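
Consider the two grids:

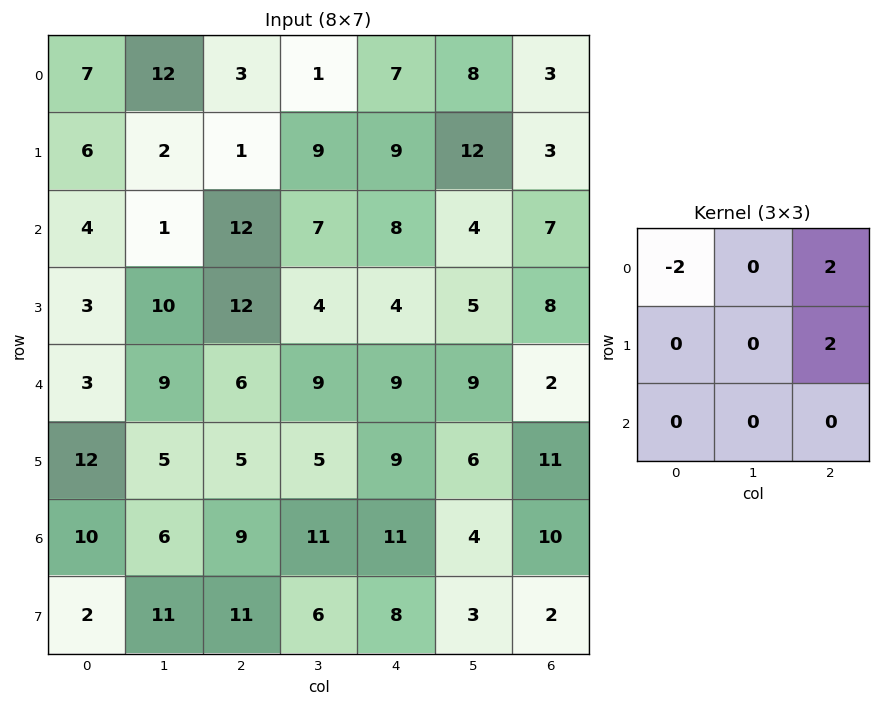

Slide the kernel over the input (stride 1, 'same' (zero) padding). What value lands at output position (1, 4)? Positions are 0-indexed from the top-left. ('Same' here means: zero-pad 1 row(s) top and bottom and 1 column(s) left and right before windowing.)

38

The receptive field on the zero-padded input at this output position is [1 7 8 / 9 9 12 / 7 8 4]. Elementwise product with the kernel and sum: 1·-2 + 8·2 + 12·2.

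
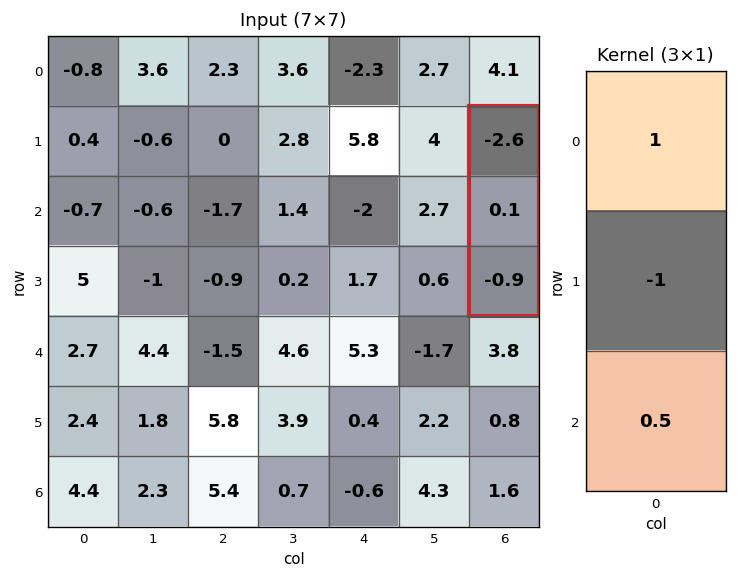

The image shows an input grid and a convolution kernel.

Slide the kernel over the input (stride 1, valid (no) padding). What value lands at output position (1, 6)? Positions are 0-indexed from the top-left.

-3.15

The receptive field on the input at this output position is [-2.6 / 0.1 / -0.9]. Elementwise product with the kernel and sum: -2.6·1 + 0.1·-1 + -0.9·0.5.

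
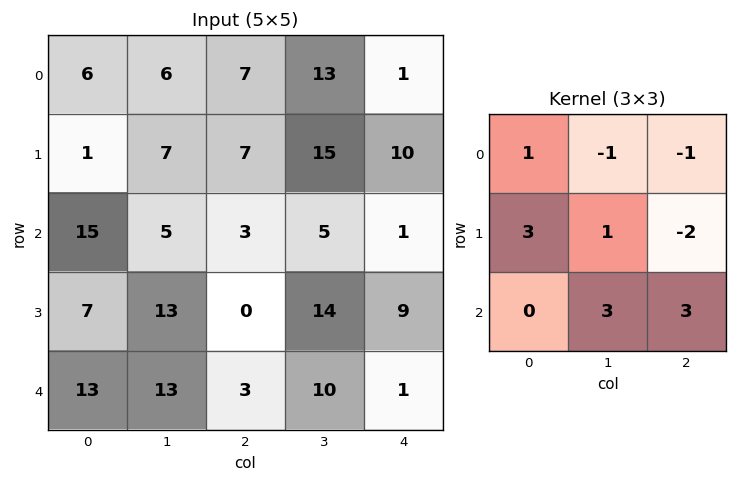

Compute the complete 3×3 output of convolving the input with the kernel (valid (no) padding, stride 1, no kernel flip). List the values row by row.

Output[0,0]: The receptive field on the input at this output position is [6 6 7 / 1 7 7 / 15 5 3]. Elementwise product with the kernel and sum: 6·1 + 6·-1 + 7·-1 + 1·3 + 7·1 + 7·-2 + 5·3 + 3·3.

13 8 27
70 35 63
89 47 26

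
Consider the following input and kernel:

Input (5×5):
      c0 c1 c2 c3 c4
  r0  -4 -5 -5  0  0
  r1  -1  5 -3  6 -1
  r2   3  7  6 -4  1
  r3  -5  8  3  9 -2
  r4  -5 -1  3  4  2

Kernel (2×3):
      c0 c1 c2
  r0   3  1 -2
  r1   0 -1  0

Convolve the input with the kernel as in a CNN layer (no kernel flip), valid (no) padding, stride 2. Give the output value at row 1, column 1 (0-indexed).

3

The receptive field on the input at this output position is [6 -4 1 / 3 9 -2]. Elementwise product with the kernel and sum: 6·3 + -4·1 + 1·-2 + 9·-1.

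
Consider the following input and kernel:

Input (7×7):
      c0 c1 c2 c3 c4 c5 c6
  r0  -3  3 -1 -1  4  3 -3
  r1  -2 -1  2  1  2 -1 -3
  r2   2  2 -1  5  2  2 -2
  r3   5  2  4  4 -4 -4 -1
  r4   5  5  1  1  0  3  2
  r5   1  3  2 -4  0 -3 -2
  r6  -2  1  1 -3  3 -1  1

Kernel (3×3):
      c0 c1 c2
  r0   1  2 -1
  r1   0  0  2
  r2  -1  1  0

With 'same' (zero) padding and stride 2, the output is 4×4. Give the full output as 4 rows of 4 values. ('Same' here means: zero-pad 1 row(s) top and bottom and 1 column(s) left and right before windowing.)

4 1 7 -2
6 14 2 -4
19 7 10 -5
1 5 -3 -7

Output[0,0]: The receptive field on the zero-padded input at this output position is [0 0 0 / 0 -3 3 / 0 -2 -1]. Elementwise product with the kernel and sum: 0·1 + 0·2 + 0·-1 + 3·2 + 0·-1 + -2·1.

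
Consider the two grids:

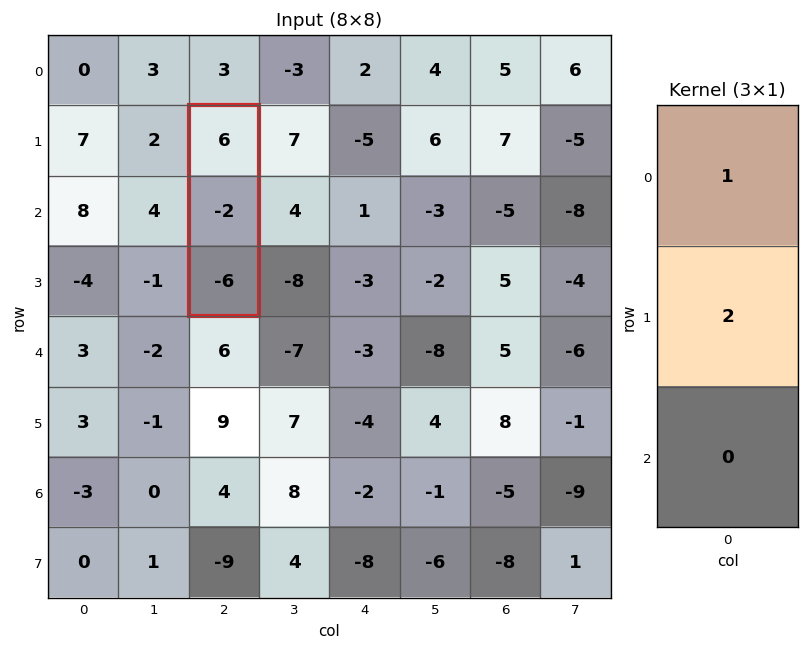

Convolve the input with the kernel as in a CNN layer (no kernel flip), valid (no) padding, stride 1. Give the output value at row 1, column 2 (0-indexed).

2

The receptive field on the input at this output position is [6 / -2 / -6]. Elementwise product with the kernel and sum: 6·1 + -2·2.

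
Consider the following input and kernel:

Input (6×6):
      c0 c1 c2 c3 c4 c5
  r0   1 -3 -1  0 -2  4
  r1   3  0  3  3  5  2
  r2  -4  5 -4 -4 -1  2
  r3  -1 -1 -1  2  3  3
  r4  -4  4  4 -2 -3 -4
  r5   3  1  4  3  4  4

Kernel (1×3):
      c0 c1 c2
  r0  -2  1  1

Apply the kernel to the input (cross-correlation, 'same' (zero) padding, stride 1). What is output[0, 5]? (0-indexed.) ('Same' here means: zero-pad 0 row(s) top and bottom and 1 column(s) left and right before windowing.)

The receptive field on the zero-padded input at this output position is [-2 4 0]. Elementwise product with the kernel and sum: -2·-2 + 4·1 + 0·1.

8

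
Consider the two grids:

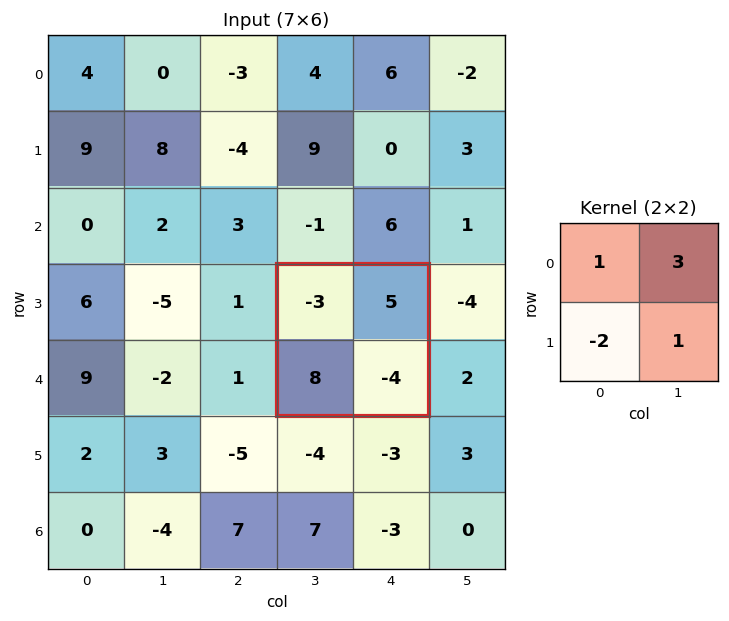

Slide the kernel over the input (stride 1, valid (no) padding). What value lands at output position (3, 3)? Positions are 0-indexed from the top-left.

-8

The receptive field on the input at this output position is [-3 5 / 8 -4]. Elementwise product with the kernel and sum: -3·1 + 5·3 + 8·-2 + -4·1.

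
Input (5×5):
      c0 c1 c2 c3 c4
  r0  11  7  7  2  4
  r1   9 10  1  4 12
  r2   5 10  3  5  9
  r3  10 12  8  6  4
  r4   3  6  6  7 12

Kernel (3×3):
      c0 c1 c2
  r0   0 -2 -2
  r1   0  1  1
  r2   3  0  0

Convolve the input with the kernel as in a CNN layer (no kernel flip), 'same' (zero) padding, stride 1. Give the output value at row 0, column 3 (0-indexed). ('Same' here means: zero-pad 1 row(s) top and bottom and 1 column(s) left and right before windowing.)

The receptive field on the zero-padded input at this output position is [0 0 0 / 7 2 4 / 1 4 12]. Elementwise product with the kernel and sum: 0·-2 + 0·-2 + 2·1 + 4·1 + 1·3.

9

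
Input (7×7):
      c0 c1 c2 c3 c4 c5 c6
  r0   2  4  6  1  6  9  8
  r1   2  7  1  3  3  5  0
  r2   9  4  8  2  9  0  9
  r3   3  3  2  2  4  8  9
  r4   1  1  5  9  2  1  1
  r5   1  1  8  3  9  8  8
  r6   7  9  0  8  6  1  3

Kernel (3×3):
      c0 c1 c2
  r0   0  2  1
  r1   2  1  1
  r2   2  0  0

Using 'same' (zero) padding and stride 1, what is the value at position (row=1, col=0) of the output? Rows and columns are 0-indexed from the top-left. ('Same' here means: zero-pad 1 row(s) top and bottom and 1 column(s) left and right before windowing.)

The receptive field on the zero-padded input at this output position is [0 2 4 / 0 2 7 / 0 9 4]. Elementwise product with the kernel and sum: 2·2 + 4·1 + 0·2 + 2·1 + 7·1 + 0·2.

17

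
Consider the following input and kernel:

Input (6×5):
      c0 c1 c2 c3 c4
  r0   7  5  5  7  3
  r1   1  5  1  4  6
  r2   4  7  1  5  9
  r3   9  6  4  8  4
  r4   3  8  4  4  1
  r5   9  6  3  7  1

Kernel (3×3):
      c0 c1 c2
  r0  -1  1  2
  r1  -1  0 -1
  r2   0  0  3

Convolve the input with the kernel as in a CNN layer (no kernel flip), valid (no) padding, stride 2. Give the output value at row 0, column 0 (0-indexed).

9

The receptive field on the input at this output position is [7 5 5 / 1 5 1 / 4 7 1]. Elementwise product with the kernel and sum: 7·-1 + 5·1 + 5·2 + 1·-1 + 1·-1 + 1·3.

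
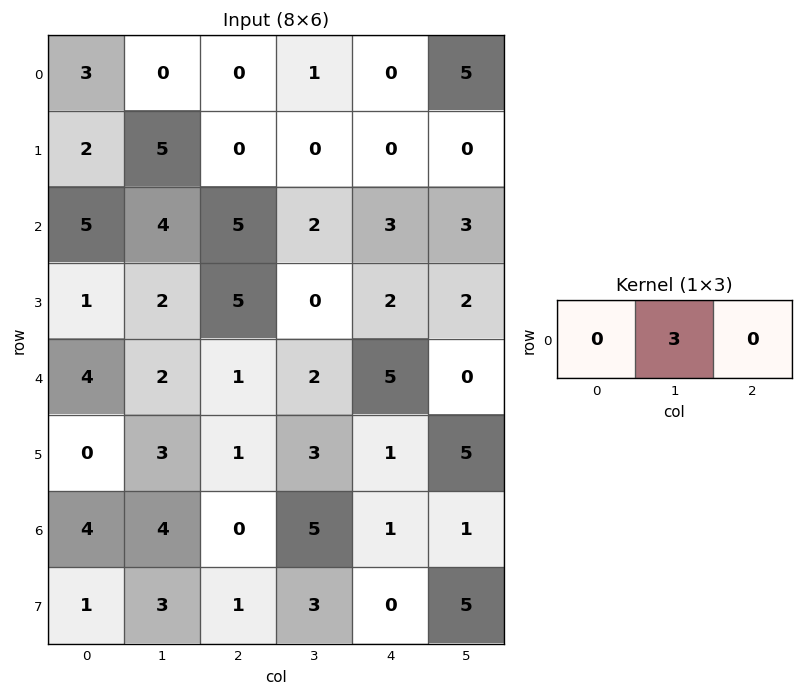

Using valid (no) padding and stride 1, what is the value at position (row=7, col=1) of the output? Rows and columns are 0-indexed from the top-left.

3

The receptive field on the input at this output position is [3 1 3]. Elementwise product with the kernel and sum: 1·3.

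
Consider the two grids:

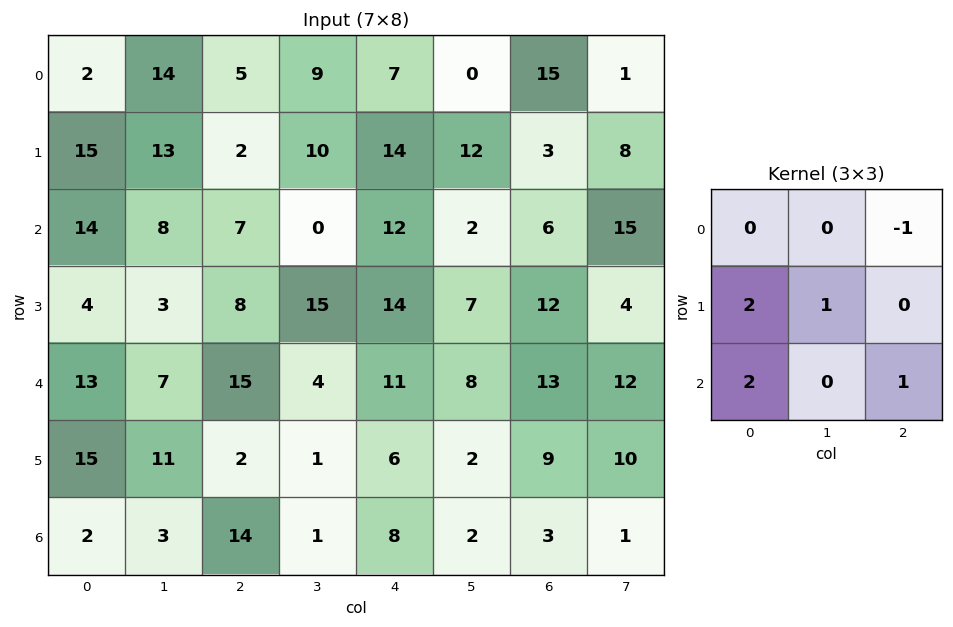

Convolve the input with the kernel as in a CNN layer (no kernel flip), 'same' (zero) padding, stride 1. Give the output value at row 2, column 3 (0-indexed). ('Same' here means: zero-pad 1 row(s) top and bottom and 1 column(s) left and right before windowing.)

The receptive field on the zero-padded input at this output position is [2 10 14 / 7 0 12 / 8 15 14]. Elementwise product with the kernel and sum: 14·-1 + 7·2 + 0·1 + 8·2 + 14·1.

30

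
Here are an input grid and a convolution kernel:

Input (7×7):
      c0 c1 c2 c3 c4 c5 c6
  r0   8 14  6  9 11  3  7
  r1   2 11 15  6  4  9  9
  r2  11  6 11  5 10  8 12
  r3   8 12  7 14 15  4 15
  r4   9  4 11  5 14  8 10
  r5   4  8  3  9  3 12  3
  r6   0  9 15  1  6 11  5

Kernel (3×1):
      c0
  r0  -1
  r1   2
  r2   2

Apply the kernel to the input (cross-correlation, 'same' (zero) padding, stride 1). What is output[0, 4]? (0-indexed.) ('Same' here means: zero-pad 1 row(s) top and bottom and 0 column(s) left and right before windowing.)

The receptive field on the zero-padded input at this output position is [0 / 11 / 4]. Elementwise product with the kernel and sum: 0·-1 + 11·2 + 4·2.

30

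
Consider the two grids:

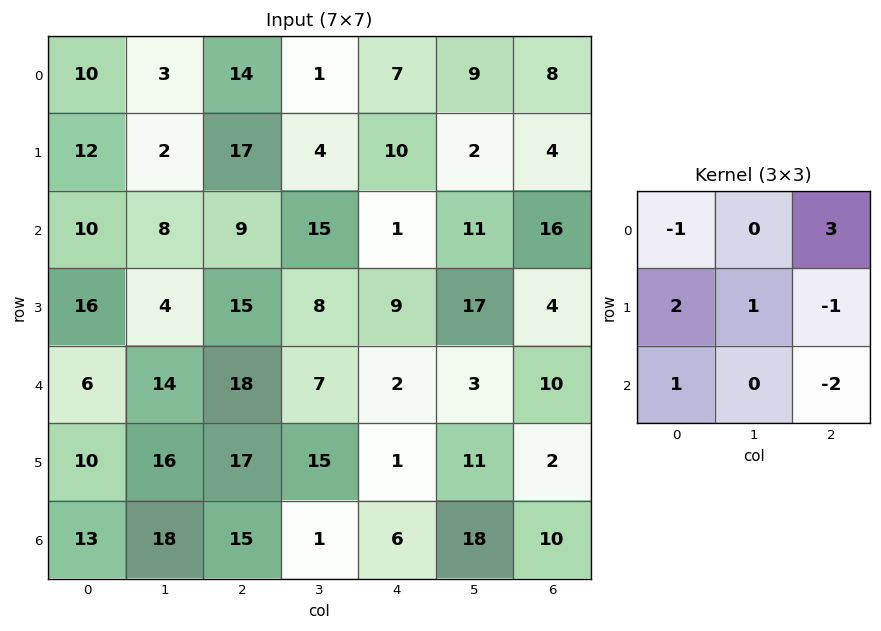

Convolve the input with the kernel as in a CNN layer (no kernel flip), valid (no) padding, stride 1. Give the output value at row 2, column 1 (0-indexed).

The receptive field on the input at this output position is [8 9 15 / 4 15 8 / 14 18 7]. Elementwise product with the kernel and sum: 8·-1 + 15·3 + 4·2 + 15·1 + 8·-1 + 14·1 + 7·-2.

52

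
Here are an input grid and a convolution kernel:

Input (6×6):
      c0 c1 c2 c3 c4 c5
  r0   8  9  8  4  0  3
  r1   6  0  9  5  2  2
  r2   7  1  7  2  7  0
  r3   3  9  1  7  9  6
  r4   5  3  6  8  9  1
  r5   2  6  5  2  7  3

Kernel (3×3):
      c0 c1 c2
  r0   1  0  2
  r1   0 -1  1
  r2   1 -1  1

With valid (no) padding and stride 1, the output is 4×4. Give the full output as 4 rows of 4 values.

Output[0,0]: The receptive field on the input at this output position is [8 9 8 / 6 0 9 / 7 1 7]. Elementwise product with the kernel and sum: 8·1 + 8·2 + 0·-1 + 9·1 + 7·1 + 1·-1 + 7·1.
Output[0,1]: The receptive field on the input at this output position is [9 8 4 / 0 9 5 / 1 7 2]. Elementwise product with the kernel and sum: 9·1 + 4·2 + 9·-1 + 5·1 + 1·1 + 7·-1 + 2·1.

46 9 17 5
25 20 21 6
21 16 30 -1
9 28 30 9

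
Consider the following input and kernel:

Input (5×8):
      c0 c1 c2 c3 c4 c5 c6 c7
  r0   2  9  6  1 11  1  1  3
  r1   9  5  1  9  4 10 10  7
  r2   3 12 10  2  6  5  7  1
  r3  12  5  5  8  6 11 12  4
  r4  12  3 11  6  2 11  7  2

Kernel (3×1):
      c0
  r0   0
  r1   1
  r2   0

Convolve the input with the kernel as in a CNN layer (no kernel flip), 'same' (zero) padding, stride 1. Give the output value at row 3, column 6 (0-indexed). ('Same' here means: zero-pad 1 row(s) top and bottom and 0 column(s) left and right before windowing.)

The receptive field on the zero-padded input at this output position is [7 / 12 / 7]. Elementwise product with the kernel and sum: 12·1.

12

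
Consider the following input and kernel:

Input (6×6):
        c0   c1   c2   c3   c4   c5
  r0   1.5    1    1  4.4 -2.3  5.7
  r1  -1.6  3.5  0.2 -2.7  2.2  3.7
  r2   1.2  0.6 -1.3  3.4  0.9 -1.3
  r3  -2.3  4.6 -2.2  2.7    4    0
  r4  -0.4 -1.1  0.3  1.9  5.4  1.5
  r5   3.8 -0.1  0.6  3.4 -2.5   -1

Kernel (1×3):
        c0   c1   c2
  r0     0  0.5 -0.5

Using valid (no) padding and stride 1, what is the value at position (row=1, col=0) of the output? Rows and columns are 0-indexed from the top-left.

The receptive field on the input at this output position is [-1.6 3.5 0.2]. Elementwise product with the kernel and sum: 3.5·0.5 + 0.2·-0.5.

1.65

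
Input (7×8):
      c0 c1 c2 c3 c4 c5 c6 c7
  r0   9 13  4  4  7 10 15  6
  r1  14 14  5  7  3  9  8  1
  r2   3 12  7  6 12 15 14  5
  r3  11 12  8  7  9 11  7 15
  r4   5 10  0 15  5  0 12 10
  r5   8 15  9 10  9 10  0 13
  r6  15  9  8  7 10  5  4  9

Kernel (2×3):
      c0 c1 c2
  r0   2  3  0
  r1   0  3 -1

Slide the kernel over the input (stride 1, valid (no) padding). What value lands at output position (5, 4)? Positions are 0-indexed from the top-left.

The receptive field on the input at this output position is [9 10 0 / 10 5 4]. Elementwise product with the kernel and sum: 9·2 + 10·3 + 5·3 + 4·-1.

59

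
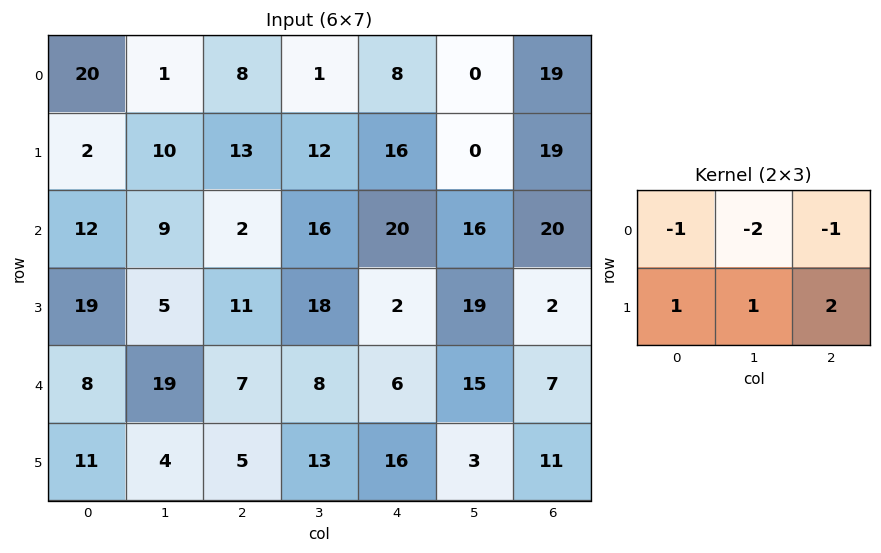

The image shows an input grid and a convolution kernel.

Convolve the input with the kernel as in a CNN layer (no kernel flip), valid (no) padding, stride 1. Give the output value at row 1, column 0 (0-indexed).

-10

The receptive field on the input at this output position is [2 10 13 / 12 9 2]. Elementwise product with the kernel and sum: 2·-1 + 10·-2 + 13·-1 + 12·1 + 9·1 + 2·2.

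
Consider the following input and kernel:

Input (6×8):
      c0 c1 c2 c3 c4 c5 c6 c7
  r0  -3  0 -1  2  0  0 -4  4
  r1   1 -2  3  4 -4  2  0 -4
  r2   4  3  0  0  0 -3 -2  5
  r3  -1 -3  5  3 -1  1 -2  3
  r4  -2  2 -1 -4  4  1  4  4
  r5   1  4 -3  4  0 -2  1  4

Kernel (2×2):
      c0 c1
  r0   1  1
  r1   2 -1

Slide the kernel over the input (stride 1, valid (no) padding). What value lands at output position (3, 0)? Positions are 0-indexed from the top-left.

The receptive field on the input at this output position is [-1 -3 / -2 2]. Elementwise product with the kernel and sum: -1·1 + -3·1 + -2·2 + 2·-1.

-10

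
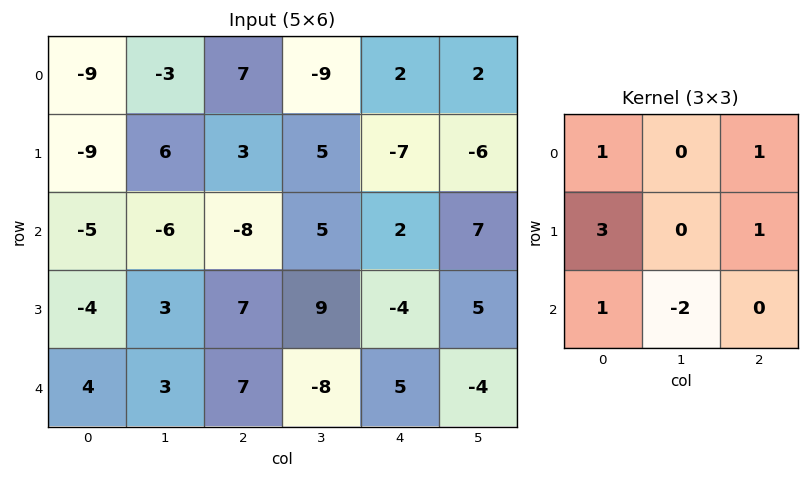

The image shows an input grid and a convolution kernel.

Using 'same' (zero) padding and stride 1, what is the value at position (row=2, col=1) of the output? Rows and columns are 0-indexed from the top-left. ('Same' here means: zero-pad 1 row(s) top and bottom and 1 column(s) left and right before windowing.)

-39

The receptive field on the zero-padded input at this output position is [-9 6 3 / -5 -6 -8 / -4 3 7]. Elementwise product with the kernel and sum: -9·1 + 3·1 + -5·3 + -8·1 + -4·1 + 3·-2.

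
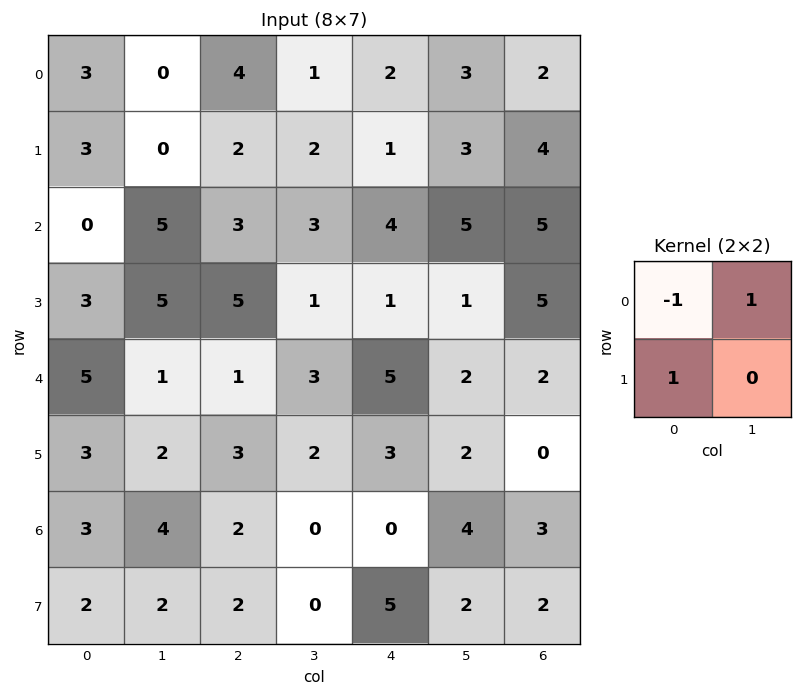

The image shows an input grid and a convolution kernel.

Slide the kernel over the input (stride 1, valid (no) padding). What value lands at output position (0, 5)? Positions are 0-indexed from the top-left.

2

The receptive field on the input at this output position is [3 2 / 3 4]. Elementwise product with the kernel and sum: 3·-1 + 2·1 + 3·1.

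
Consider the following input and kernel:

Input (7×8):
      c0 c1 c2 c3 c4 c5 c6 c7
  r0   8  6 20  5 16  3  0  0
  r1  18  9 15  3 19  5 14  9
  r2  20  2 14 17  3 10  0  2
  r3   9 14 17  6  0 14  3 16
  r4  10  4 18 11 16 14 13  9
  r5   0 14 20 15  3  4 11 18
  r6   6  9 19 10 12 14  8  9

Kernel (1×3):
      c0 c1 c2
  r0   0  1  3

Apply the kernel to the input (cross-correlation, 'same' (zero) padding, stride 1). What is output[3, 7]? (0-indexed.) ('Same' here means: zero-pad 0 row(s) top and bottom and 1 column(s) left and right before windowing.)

16

The receptive field on the zero-padded input at this output position is [3 16 0]. Elementwise product with the kernel and sum: 16·1 + 0·3.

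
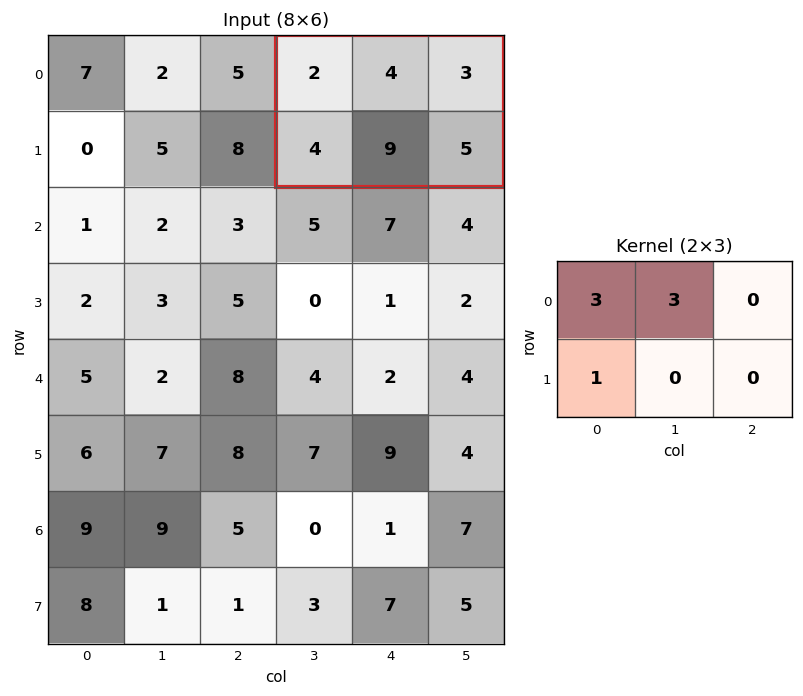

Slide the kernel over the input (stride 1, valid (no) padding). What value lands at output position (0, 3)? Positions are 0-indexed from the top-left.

22

The receptive field on the input at this output position is [2 4 3 / 4 9 5]. Elementwise product with the kernel and sum: 2·3 + 4·3 + 4·1.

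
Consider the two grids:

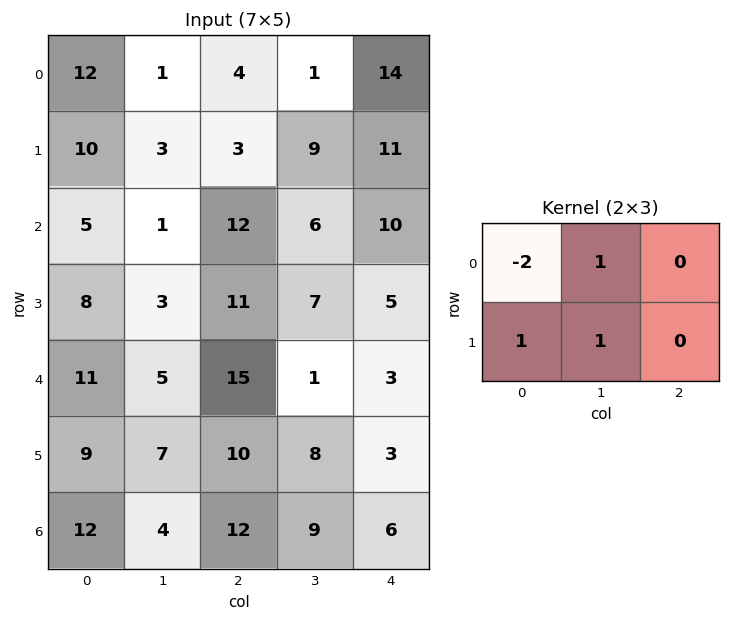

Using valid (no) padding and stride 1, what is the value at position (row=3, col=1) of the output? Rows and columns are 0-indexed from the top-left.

The receptive field on the input at this output position is [3 11 7 / 5 15 1]. Elementwise product with the kernel and sum: 3·-2 + 11·1 + 5·1 + 15·1.

25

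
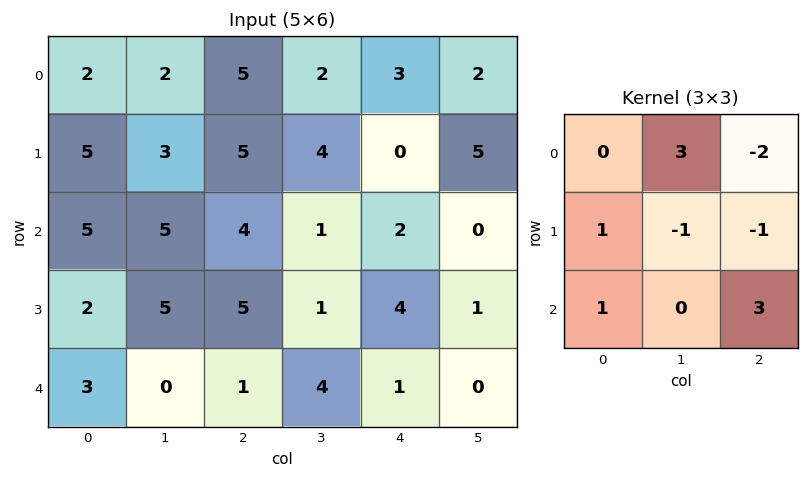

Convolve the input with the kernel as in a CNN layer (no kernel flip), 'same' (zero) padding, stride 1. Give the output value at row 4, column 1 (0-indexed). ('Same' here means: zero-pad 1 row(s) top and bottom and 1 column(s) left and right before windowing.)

The receptive field on the zero-padded input at this output position is [2 5 5 / 3 0 1 / 0 0 0]. Elementwise product with the kernel and sum: 5·3 + 5·-2 + 3·1 + 0·-1 + 1·-1 + 0·1 + 0·3.

7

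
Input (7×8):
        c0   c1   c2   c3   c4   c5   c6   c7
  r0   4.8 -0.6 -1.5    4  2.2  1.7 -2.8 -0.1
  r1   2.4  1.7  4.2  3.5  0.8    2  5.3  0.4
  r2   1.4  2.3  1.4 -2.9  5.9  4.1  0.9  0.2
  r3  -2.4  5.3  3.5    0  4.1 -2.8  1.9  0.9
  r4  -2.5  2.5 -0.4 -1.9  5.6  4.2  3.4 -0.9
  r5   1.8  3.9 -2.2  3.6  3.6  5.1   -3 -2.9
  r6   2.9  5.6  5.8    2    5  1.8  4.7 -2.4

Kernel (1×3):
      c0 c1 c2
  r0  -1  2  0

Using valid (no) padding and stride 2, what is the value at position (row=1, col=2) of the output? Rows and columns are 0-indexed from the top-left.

The receptive field on the input at this output position is [5.9 4.1 0.9]. Elementwise product with the kernel and sum: 5.9·-1 + 4.1·2.

2.3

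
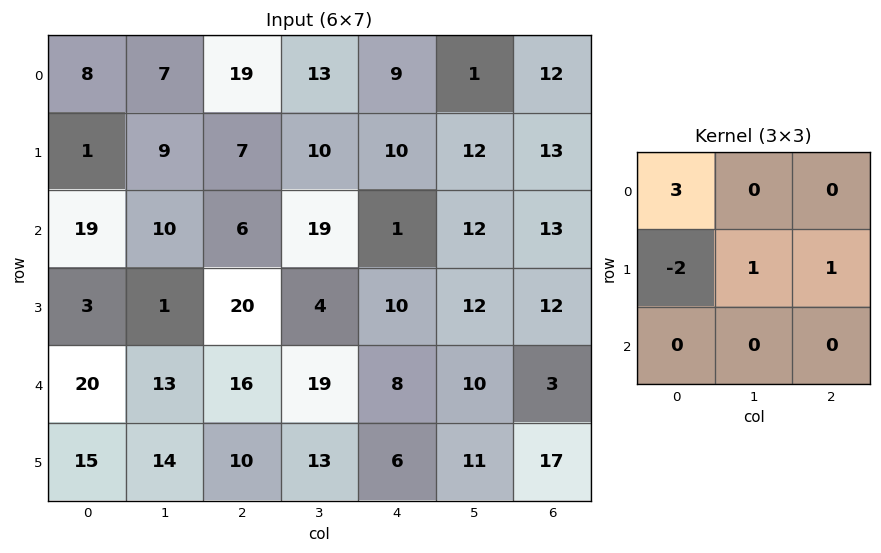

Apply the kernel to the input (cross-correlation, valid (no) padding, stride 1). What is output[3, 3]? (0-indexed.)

The receptive field on the input at this output position is [4 10 12 / 19 8 10 / 13 6 11]. Elementwise product with the kernel and sum: 4·3 + 19·-2 + 8·1 + 10·1.

-8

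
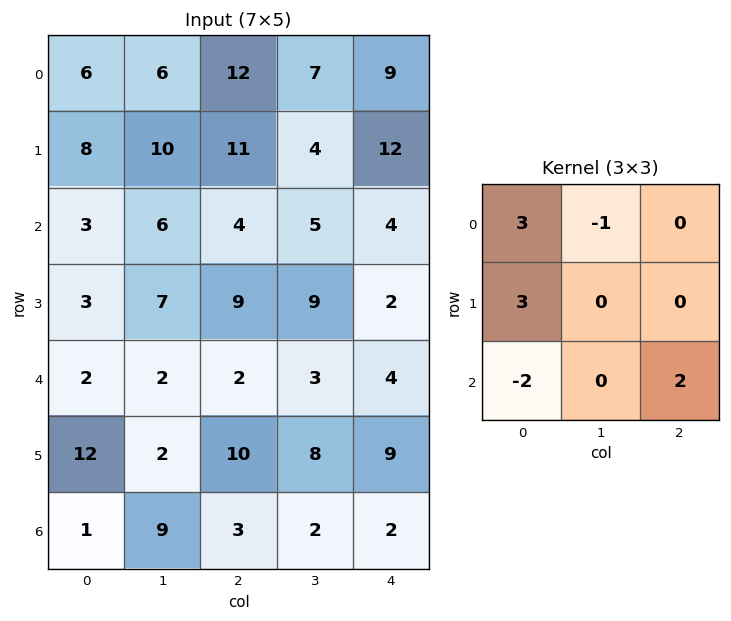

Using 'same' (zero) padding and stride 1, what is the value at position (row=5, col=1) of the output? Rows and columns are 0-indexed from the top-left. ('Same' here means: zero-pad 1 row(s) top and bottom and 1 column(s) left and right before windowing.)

44

The receptive field on the zero-padded input at this output position is [2 2 2 / 12 2 10 / 1 9 3]. Elementwise product with the kernel and sum: 2·3 + 2·-1 + 12·3 + 1·-2 + 3·2.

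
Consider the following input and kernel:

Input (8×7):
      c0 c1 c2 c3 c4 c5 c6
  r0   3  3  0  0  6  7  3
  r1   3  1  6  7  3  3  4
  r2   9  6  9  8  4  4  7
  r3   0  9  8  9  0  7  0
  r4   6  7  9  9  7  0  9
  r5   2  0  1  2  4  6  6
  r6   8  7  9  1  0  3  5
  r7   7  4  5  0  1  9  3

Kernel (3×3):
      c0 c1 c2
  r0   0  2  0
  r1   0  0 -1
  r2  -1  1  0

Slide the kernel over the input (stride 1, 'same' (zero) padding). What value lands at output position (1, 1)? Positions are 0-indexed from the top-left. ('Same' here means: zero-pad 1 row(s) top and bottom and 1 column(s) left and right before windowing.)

-3

The receptive field on the zero-padded input at this output position is [3 3 0 / 3 1 6 / 9 6 9]. Elementwise product with the kernel and sum: 3·2 + 6·-1 + 9·-1 + 6·1.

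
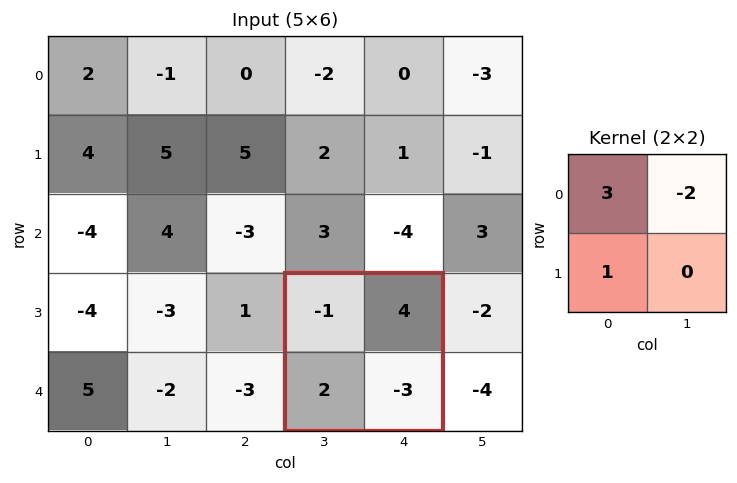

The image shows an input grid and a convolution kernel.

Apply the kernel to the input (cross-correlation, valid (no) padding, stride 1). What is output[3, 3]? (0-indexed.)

The receptive field on the input at this output position is [-1 4 / 2 -3]. Elementwise product with the kernel and sum: -1·3 + 4·-2 + 2·1.

-9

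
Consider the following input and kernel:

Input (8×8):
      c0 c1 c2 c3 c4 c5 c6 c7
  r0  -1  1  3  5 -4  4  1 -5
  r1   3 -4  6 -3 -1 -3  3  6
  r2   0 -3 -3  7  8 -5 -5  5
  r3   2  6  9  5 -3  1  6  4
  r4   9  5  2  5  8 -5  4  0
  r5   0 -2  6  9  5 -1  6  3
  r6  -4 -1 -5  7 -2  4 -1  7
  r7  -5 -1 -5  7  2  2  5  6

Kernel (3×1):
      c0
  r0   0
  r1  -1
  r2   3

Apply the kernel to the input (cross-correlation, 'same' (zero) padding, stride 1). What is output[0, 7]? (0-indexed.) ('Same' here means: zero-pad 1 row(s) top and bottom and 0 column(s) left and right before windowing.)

The receptive field on the zero-padded input at this output position is [0 / -5 / 6]. Elementwise product with the kernel and sum: -5·-1 + 6·3.

23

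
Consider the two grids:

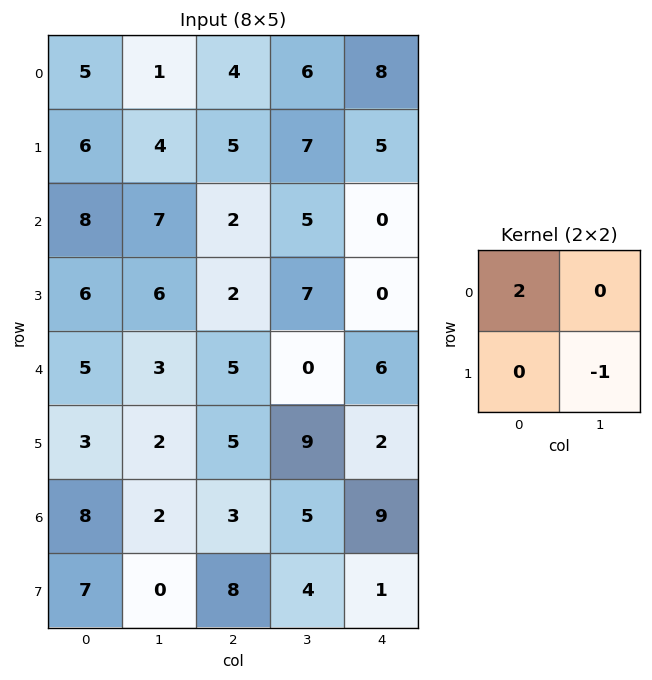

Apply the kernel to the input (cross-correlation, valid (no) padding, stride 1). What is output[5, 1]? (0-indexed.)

1

The receptive field on the input at this output position is [2 5 / 2 3]. Elementwise product with the kernel and sum: 2·2 + 3·-1.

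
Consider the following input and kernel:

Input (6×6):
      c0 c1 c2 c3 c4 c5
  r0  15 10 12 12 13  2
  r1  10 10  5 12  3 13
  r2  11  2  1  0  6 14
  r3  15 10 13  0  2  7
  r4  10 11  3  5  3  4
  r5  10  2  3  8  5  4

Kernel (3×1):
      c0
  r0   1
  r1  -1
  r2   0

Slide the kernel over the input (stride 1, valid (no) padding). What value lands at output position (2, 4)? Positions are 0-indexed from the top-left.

4

The receptive field on the input at this output position is [6 / 2 / 3]. Elementwise product with the kernel and sum: 6·1 + 2·-1.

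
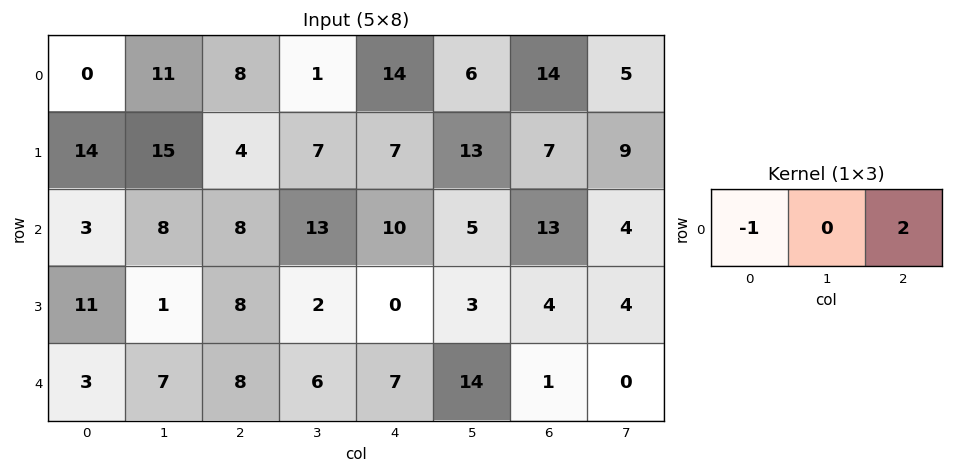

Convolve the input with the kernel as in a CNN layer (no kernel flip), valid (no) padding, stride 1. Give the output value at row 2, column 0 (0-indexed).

13

The receptive field on the input at this output position is [3 8 8]. Elementwise product with the kernel and sum: 3·-1 + 8·2.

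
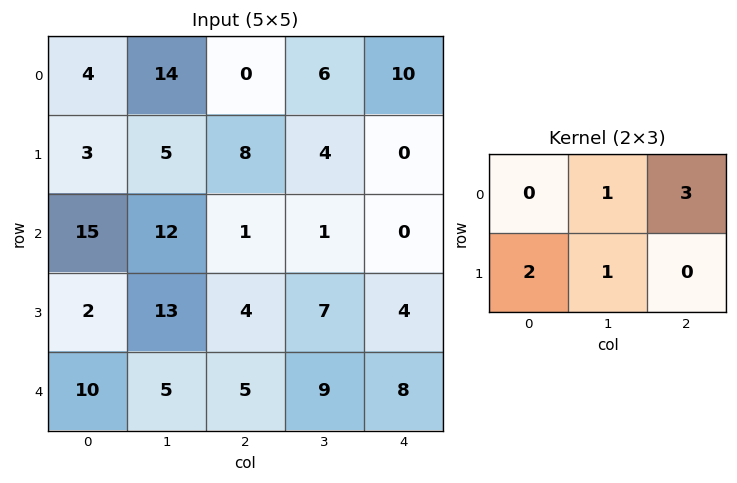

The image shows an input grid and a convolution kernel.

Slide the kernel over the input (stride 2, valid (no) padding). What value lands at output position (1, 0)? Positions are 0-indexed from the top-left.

32

The receptive field on the input at this output position is [15 12 1 / 2 13 4]. Elementwise product with the kernel and sum: 12·1 + 1·3 + 2·2 + 13·1.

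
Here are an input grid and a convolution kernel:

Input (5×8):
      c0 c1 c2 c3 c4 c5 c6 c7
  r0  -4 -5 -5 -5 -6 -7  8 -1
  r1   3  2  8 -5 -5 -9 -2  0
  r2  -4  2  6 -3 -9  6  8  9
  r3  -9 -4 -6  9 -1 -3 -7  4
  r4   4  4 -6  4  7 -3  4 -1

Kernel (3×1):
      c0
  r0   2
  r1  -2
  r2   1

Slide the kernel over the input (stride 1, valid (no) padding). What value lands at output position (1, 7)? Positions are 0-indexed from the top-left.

The receptive field on the input at this output position is [0 / 9 / 4]. Elementwise product with the kernel and sum: 0·2 + 9·-2 + 4·1.

-14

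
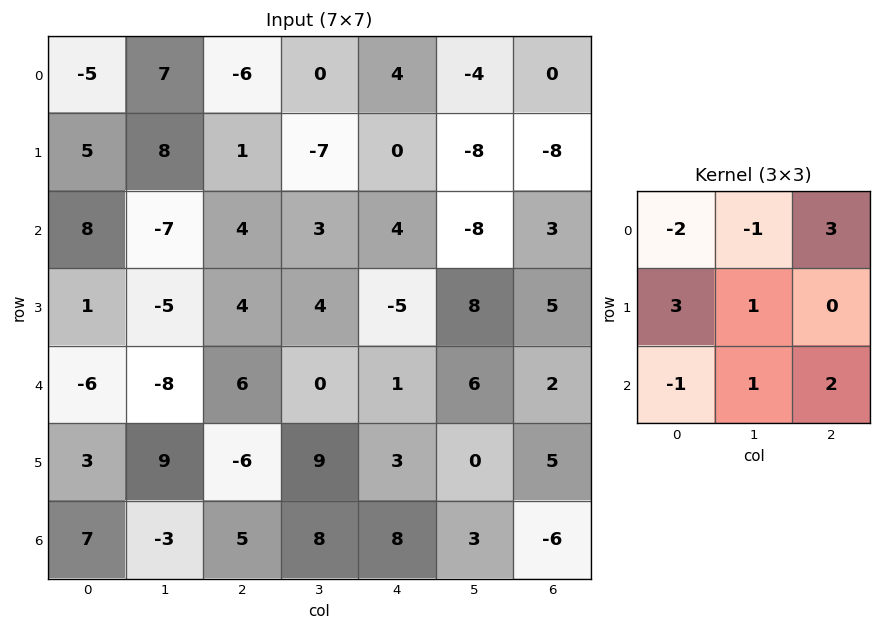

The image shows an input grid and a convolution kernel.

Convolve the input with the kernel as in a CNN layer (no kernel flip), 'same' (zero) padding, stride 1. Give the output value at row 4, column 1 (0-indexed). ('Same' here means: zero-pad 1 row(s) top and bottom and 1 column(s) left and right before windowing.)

-17

The receptive field on the zero-padded input at this output position is [1 -5 4 / -6 -8 6 / 3 9 -6]. Elementwise product with the kernel and sum: 1·-2 + -5·-1 + 4·3 + -6·3 + -8·1 + 3·-1 + 9·1 + -6·2.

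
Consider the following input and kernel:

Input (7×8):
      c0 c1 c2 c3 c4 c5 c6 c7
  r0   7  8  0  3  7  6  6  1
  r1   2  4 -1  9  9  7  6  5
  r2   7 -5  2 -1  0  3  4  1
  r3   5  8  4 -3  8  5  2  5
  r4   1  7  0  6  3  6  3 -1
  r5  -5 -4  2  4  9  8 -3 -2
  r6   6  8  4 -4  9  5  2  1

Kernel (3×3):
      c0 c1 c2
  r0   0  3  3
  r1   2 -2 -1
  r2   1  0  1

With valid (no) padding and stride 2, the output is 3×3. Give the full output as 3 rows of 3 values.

Output[0,0]: The receptive field on the input at this output position is [7 8 0 / 2 4 -1 / 7 -5 2]. Elementwise product with the kernel and sum: 8·3 + 0·3 + 2·2 + 4·-2 + -1·-1 + 7·1 + 2·1.
Output[0,1]: The receptive field on the input at this output position is [0 3 7 / -1 9 9 / 2 -1 0]. Elementwise product with the kernel and sum: 3·3 + 7·3 + -1·2 + 9·-2 + 9·-1 + 2·1 + 0·1.

30 3 38
-18 6 31
27 27 43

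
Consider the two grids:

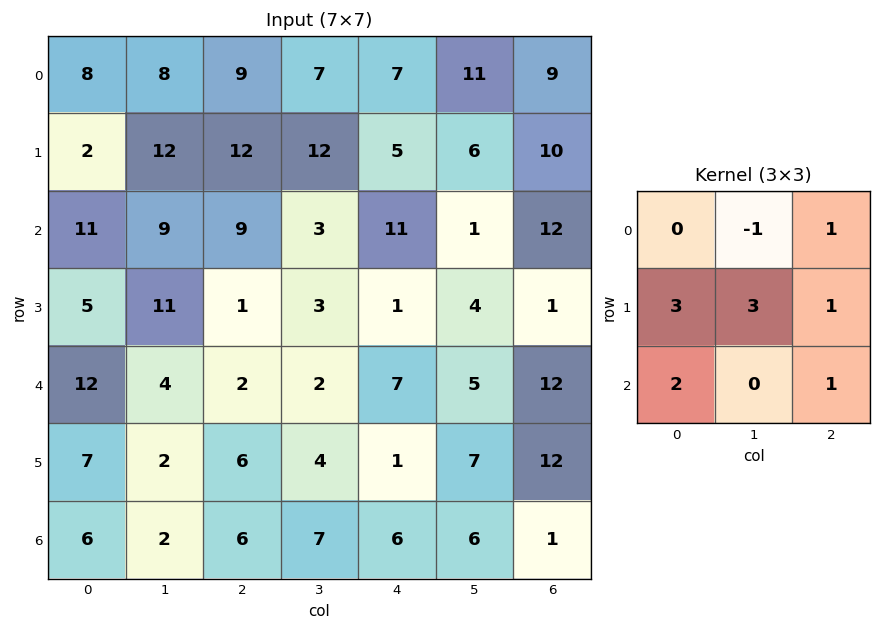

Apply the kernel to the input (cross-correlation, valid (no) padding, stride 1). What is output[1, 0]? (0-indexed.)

80

The receptive field on the input at this output position is [2 12 12 / 11 9 9 / 5 11 1]. Elementwise product with the kernel and sum: 12·-1 + 12·1 + 11·3 + 9·3 + 9·1 + 5·2 + 1·1.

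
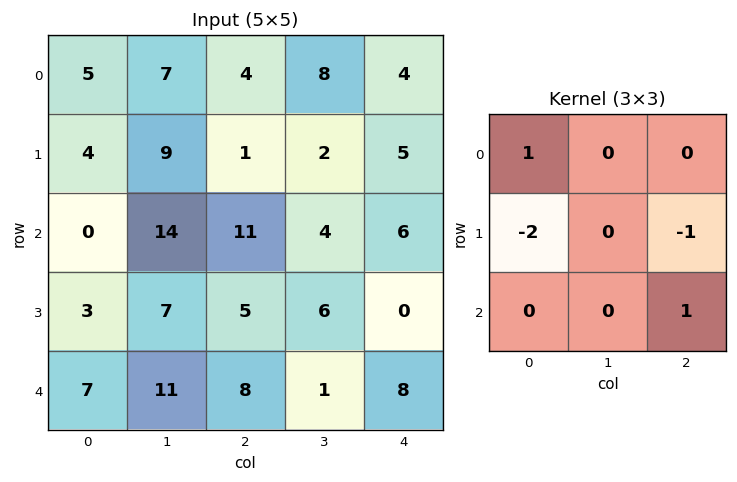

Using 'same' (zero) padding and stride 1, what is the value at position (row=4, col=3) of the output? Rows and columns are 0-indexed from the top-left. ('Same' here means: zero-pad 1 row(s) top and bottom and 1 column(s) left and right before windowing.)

The receptive field on the zero-padded input at this output position is [5 6 0 / 8 1 8 / 0 0 0]. Elementwise product with the kernel and sum: 5·1 + 8·-2 + 8·-1 + 0·1.

-19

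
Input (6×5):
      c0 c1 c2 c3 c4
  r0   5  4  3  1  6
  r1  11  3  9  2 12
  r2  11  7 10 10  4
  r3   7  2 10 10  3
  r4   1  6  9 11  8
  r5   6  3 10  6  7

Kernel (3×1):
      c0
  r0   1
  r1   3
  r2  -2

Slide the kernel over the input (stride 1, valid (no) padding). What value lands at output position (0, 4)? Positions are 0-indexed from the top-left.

34

The receptive field on the input at this output position is [6 / 12 / 4]. Elementwise product with the kernel and sum: 6·1 + 12·3 + 4·-2.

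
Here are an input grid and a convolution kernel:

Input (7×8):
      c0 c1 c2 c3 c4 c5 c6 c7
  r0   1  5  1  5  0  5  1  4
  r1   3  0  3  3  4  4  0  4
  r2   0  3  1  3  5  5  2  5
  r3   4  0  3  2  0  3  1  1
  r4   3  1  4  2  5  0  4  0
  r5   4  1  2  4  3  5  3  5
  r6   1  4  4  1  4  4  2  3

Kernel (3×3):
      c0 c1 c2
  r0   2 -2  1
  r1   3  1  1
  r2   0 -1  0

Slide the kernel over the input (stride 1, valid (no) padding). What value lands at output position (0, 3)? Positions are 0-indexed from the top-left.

27

The receptive field on the input at this output position is [5 0 5 / 3 4 4 / 3 5 5]. Elementwise product with the kernel and sum: 5·2 + 0·-2 + 5·1 + 3·3 + 4·1 + 4·1 + 5·-1.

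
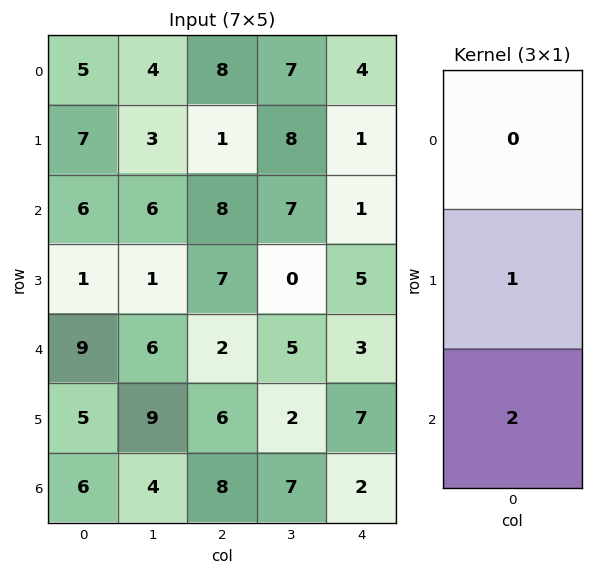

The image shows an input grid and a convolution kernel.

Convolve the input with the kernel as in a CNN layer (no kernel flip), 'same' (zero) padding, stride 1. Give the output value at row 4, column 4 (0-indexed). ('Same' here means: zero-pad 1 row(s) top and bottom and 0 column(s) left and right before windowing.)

17

The receptive field on the zero-padded input at this output position is [5 / 3 / 7]. Elementwise product with the kernel and sum: 3·1 + 7·2.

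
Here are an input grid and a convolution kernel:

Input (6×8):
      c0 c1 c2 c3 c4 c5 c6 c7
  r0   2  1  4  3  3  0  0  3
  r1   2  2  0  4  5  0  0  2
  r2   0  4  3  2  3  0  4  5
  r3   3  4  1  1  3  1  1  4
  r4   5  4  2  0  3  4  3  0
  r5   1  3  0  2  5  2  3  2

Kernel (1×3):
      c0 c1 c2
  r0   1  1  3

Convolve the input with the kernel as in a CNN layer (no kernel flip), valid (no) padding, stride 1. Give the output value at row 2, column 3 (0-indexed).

The receptive field on the input at this output position is [2 3 0]. Elementwise product with the kernel and sum: 2·1 + 3·1 + 0·3.

5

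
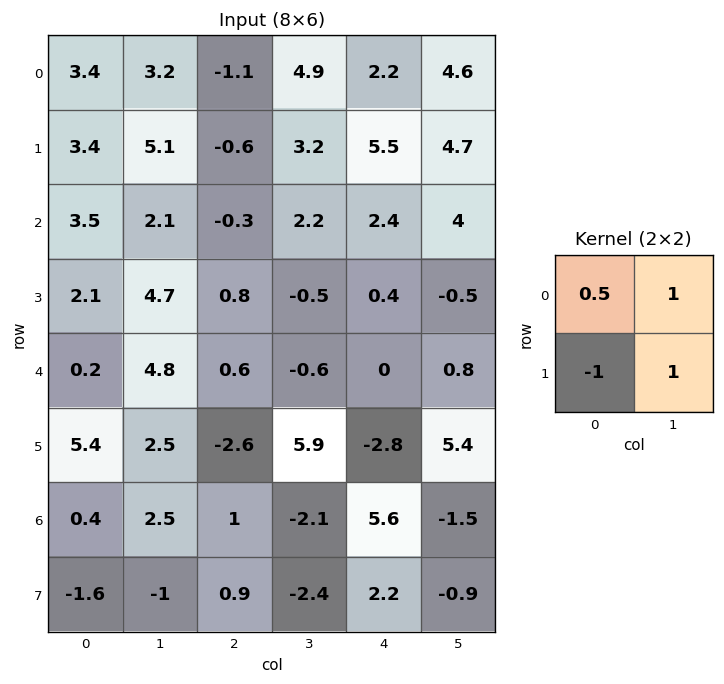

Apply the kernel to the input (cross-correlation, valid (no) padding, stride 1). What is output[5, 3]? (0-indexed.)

7.85

The receptive field on the input at this output position is [5.9 -2.8 / -2.1 5.6]. Elementwise product with the kernel and sum: 5.9·0.5 + -2.8·1 + -2.1·-1 + 5.6·1.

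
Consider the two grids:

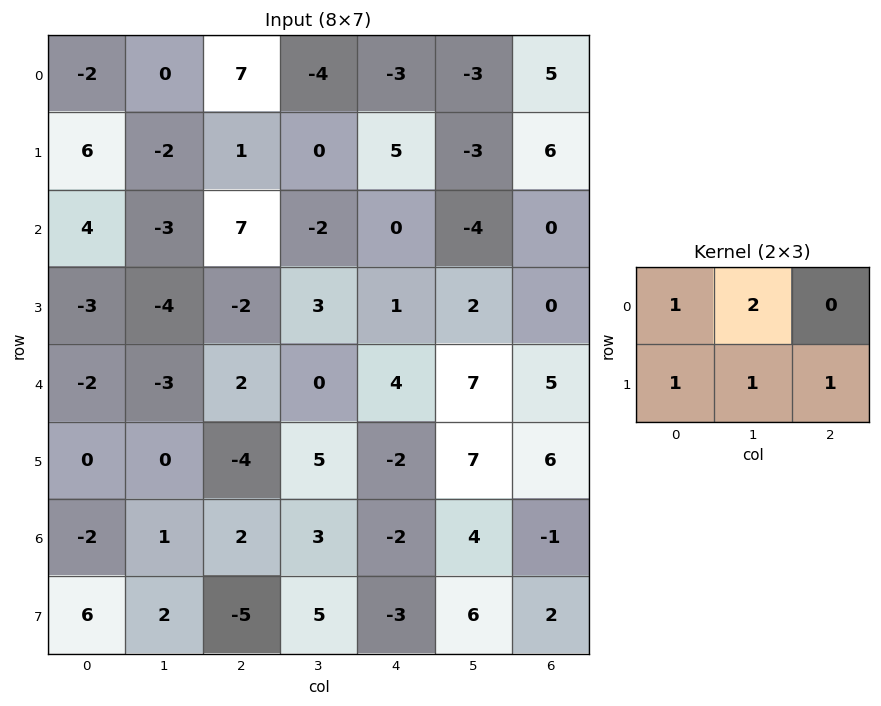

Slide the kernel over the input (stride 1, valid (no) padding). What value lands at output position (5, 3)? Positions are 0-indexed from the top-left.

The receptive field on the input at this output position is [5 -2 7 / 3 -2 4]. Elementwise product with the kernel and sum: 5·1 + -2·2 + 3·1 + -2·1 + 4·1.

6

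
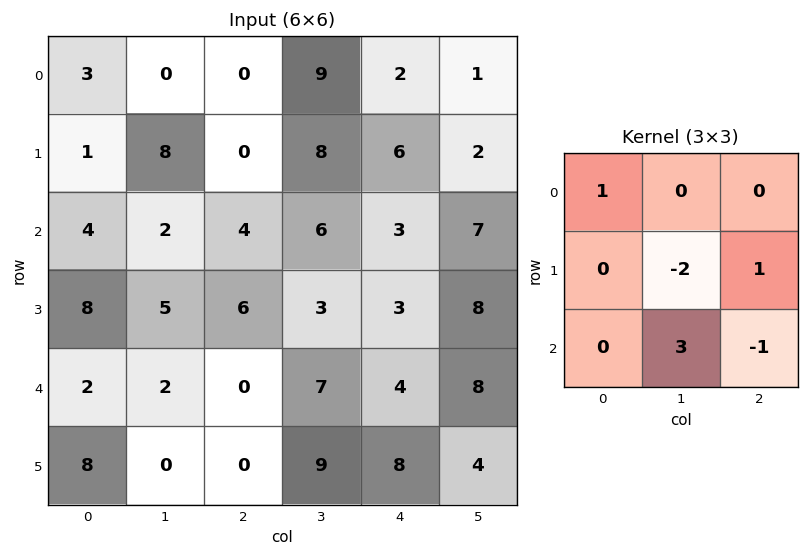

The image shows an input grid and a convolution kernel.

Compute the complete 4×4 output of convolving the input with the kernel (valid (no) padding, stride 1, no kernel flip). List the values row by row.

-11 14 5 1
10 21 -3 10
6 -14 18 12
4 3 15 23

Output[0,0]: The receptive field on the input at this output position is [3 0 0 / 1 8 0 / 4 2 4]. Elementwise product with the kernel and sum: 3·1 + 8·-2 + 0·1 + 2·3 + 4·-1.
Output[0,1]: The receptive field on the input at this output position is [0 0 9 / 8 0 8 / 2 4 6]. Elementwise product with the kernel and sum: 0·1 + 0·-2 + 8·1 + 4·3 + 6·-1.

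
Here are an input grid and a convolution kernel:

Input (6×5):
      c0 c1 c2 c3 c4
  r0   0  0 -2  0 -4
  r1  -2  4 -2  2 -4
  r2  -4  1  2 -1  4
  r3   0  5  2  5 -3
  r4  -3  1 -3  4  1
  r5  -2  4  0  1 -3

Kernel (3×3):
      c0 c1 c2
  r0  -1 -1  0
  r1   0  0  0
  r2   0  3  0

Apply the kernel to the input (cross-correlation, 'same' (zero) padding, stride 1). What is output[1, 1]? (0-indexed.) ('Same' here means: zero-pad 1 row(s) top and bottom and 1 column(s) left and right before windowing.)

The receptive field on the zero-padded input at this output position is [0 0 -2 / -2 4 -2 / -4 1 2]. Elementwise product with the kernel and sum: 0·-1 + 0·-1 + 1·3.

3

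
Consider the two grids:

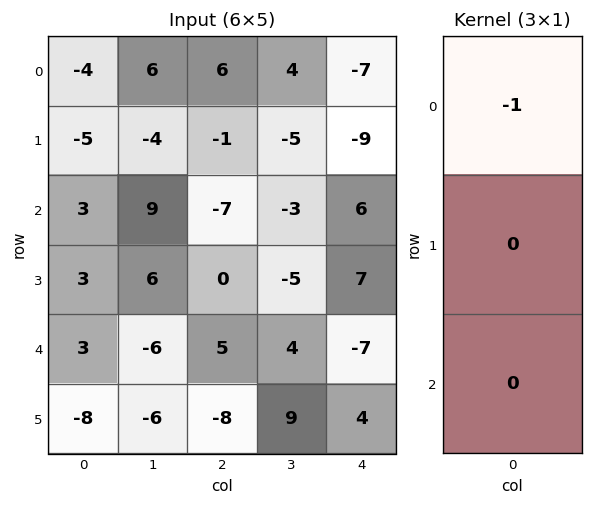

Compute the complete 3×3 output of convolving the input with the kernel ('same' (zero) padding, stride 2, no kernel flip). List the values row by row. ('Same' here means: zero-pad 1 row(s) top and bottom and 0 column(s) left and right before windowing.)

Output[0,0]: The receptive field on the zero-padded input at this output position is [0 / -4 / -5]. Elementwise product with the kernel and sum: 0·-1.
Output[0,1]: The receptive field on the zero-padded input at this output position is [0 / 6 / -1]. Elementwise product with the kernel and sum: 0·-1.

0 0 0
5 1 9
-3 0 -7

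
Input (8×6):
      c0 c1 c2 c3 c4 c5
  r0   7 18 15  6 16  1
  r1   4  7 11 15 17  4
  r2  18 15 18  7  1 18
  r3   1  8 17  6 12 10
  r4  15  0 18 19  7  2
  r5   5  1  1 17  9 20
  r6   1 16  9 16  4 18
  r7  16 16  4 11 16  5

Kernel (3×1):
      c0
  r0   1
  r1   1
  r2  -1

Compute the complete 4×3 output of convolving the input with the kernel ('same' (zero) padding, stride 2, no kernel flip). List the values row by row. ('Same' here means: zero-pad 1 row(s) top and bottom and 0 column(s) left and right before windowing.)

Output[0,0]: The receptive field on the zero-padded input at this output position is [0 / 7 / 4]. Elementwise product with the kernel and sum: 0·1 + 7·1 + 4·-1.
Output[0,1]: The receptive field on the zero-padded input at this output position is [0 / 15 / 11]. Elementwise product with the kernel and sum: 0·1 + 15·1 + 11·-1.

3 4 -1
21 12 6
11 34 10
-10 6 -3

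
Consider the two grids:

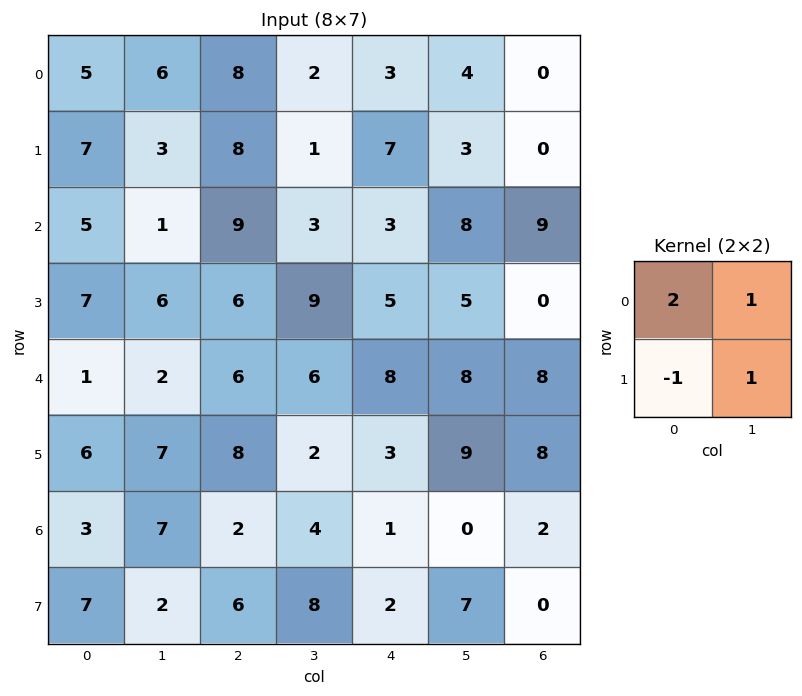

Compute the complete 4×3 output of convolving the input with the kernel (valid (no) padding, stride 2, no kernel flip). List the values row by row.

Output[0,0]: The receptive field on the input at this output position is [5 6 / 7 3]. Elementwise product with the kernel and sum: 5·2 + 6·1 + 7·-1 + 3·1.
Output[0,1]: The receptive field on the input at this output position is [8 2 / 8 1]. Elementwise product with the kernel and sum: 8·2 + 2·1 + 8·-1 + 1·1.

12 11 6
10 24 14
5 12 30
8 10 7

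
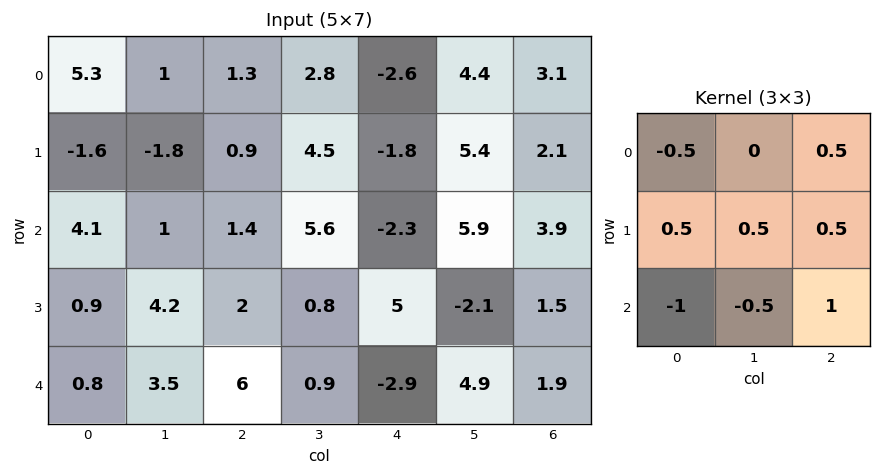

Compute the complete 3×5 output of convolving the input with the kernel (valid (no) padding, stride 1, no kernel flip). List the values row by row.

-6.45 6.6 -6.65 6.3 8.95
3.5 2.75 3.6 -0.35 3.25
5.65 0.2 -7.3 7.45 7.65

Output[0,0]: The receptive field on the input at this output position is [5.3 1 1.3 / -1.6 -1.8 0.9 / 4.1 1 1.4]. Elementwise product with the kernel and sum: 5.3·-0.5 + 1.3·0.5 + -1.6·0.5 + -1.8·0.5 + 0.9·0.5 + 4.1·-1 + 1·-0.5 + 1.4·1.
Output[0,1]: The receptive field on the input at this output position is [1 1.3 2.8 / -1.8 0.9 4.5 / 1 1.4 5.6]. Elementwise product with the kernel and sum: 1·-0.5 + 2.8·0.5 + -1.8·0.5 + 0.9·0.5 + 4.5·0.5 + 1·-1 + 1.4·-0.5 + 5.6·1.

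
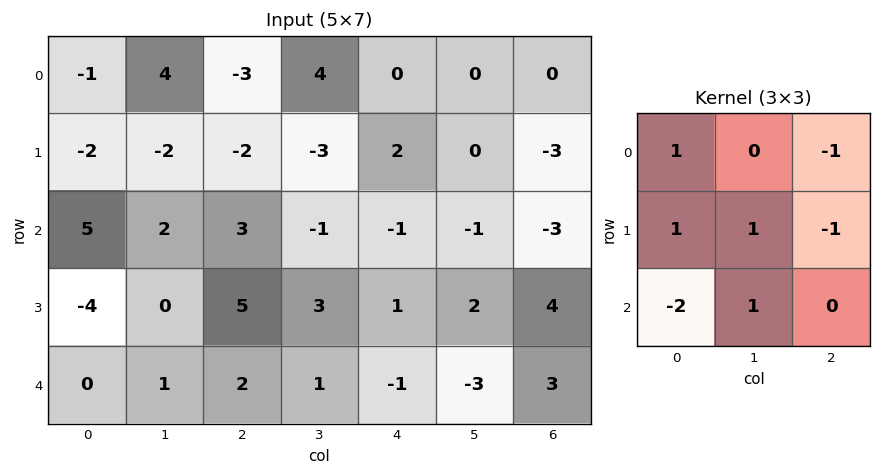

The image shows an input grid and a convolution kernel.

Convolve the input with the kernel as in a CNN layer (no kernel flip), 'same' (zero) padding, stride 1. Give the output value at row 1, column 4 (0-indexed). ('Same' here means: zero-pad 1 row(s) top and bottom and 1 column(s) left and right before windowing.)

4

The receptive field on the zero-padded input at this output position is [4 0 0 / -3 2 0 / -1 -1 -1]. Elementwise product with the kernel and sum: 4·1 + 0·-1 + -3·1 + 2·1 + 0·-1 + -1·-2 + -1·1.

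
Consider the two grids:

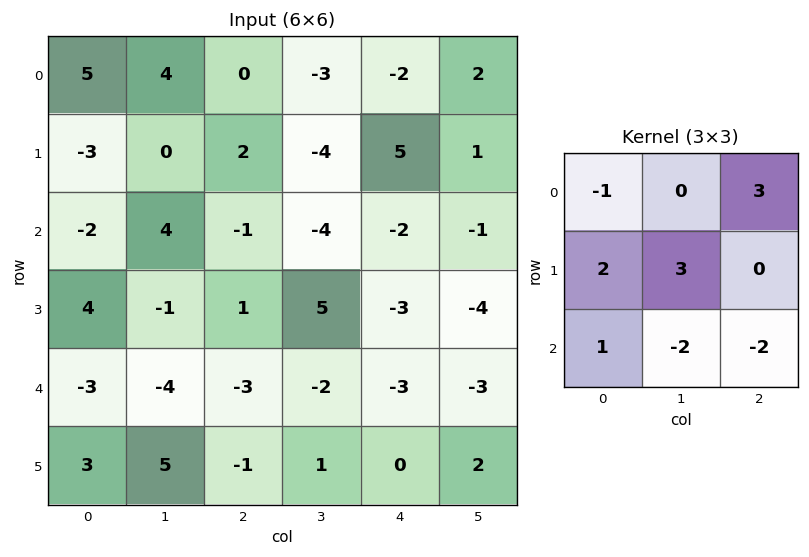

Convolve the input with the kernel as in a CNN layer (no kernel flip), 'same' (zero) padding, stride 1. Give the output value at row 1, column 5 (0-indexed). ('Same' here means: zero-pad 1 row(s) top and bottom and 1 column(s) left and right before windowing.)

The receptive field on the zero-padded input at this output position is [-2 2 0 / 5 1 0 / -2 -1 0]. Elementwise product with the kernel and sum: -2·-1 + 0·3 + 5·2 + 1·3 + -2·1 + -1·-2 + 0·-2.

15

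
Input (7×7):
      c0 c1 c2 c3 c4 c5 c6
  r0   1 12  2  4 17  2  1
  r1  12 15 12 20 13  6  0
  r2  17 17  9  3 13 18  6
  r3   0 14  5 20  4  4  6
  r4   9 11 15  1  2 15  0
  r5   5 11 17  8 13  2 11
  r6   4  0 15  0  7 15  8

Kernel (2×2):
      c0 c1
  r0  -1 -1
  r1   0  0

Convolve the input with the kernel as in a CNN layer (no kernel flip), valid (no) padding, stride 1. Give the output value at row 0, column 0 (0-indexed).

-13

The receptive field on the input at this output position is [1 12 / 12 15]. Elementwise product with the kernel and sum: 1·-1 + 12·-1.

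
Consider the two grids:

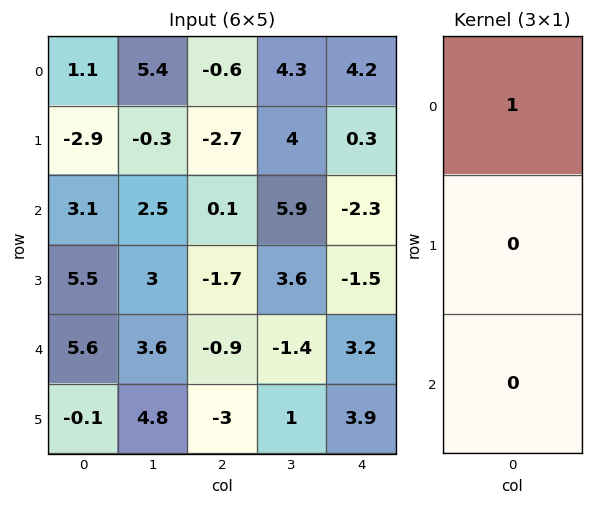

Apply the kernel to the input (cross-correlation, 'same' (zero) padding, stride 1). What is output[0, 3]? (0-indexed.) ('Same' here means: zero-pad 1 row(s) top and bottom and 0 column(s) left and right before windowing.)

The receptive field on the zero-padded input at this output position is [0 / 4.3 / 4]. Elementwise product with the kernel and sum: 0·1.

0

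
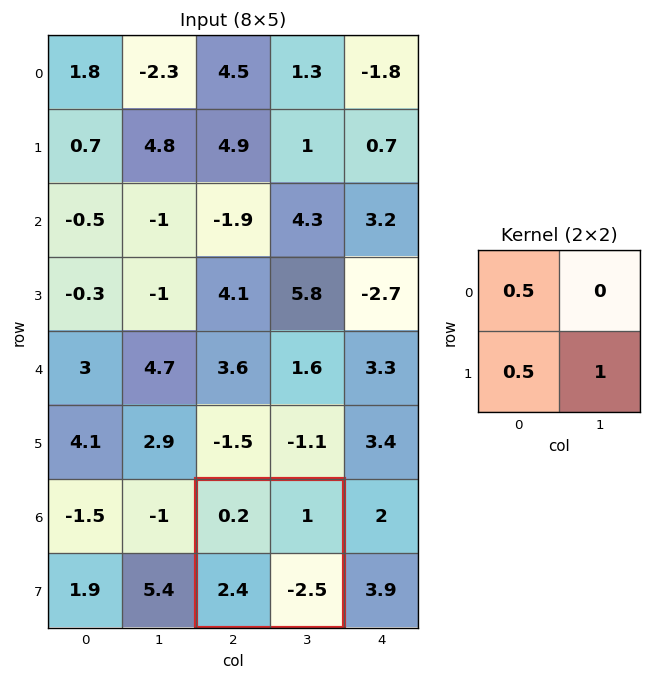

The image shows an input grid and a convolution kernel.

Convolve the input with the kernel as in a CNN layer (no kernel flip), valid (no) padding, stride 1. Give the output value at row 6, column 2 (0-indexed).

-1.2

The receptive field on the input at this output position is [0.2 1 / 2.4 -2.5]. Elementwise product with the kernel and sum: 0.2·0.5 + 2.4·0.5 + -2.5·1.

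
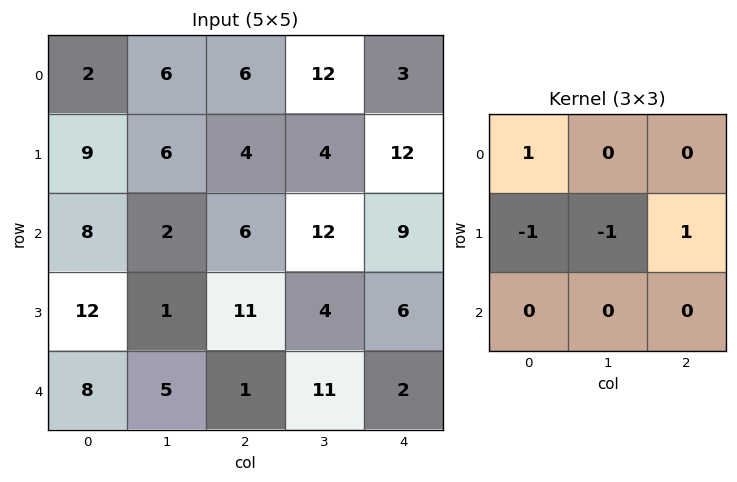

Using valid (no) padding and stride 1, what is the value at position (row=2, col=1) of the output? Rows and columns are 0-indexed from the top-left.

The receptive field on the input at this output position is [2 6 12 / 1 11 4 / 5 1 11]. Elementwise product with the kernel and sum: 2·1 + 1·-1 + 11·-1 + 4·1.

-6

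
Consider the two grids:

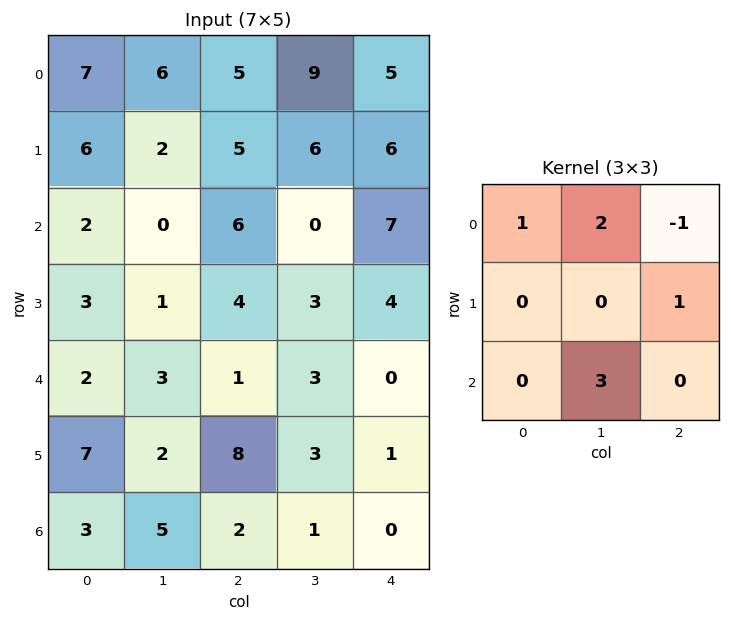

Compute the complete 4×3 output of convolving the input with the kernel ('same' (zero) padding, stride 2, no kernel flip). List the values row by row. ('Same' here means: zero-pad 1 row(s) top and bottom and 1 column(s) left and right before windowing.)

Output[0,0]: The receptive field on the zero-padded input at this output position is [0 0 0 / 0 7 6 / 0 6 2]. Elementwise product with the kernel and sum: 0·1 + 0·2 + 0·-1 + 6·1 + 6·3.
Output[0,1]: The receptive field on the zero-padded input at this output position is [0 0 0 / 6 5 9 / 2 5 6]. Elementwise product with the kernel and sum: 0·1 + 0·2 + 0·-1 + 9·1 + 5·3.

24 24 18
19 18 30
29 33 14
17 16 5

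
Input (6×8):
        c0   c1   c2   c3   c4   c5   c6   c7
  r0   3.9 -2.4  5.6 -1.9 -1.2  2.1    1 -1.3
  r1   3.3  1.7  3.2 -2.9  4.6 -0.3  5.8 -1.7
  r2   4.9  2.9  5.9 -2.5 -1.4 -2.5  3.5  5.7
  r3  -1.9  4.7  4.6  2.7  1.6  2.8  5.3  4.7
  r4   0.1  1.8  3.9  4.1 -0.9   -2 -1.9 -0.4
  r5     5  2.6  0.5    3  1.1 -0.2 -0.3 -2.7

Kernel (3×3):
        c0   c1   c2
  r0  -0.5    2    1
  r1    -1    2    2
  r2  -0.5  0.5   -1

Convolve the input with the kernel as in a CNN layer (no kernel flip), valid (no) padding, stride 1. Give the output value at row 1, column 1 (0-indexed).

3.8

The receptive field on the input at this output position is [1.7 3.2 -2.9 / 2.9 5.9 -2.5 / 4.7 4.6 2.7]. Elementwise product with the kernel and sum: 1.7·-0.5 + 3.2·2 + -2.9·1 + 2.9·-1 + 5.9·2 + -2.5·2 + 4.7·-0.5 + 4.6·0.5 + 2.7·-1.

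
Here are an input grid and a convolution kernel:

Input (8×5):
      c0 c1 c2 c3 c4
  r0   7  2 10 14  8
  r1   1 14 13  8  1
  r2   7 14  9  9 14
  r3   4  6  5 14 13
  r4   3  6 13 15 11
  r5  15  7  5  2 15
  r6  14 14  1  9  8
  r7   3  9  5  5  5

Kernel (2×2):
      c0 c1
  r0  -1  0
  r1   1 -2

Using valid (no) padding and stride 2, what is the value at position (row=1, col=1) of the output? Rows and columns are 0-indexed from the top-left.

The receptive field on the input at this output position is [9 9 / 5 14]. Elementwise product with the kernel and sum: 9·-1 + 5·1 + 14·-2.

-32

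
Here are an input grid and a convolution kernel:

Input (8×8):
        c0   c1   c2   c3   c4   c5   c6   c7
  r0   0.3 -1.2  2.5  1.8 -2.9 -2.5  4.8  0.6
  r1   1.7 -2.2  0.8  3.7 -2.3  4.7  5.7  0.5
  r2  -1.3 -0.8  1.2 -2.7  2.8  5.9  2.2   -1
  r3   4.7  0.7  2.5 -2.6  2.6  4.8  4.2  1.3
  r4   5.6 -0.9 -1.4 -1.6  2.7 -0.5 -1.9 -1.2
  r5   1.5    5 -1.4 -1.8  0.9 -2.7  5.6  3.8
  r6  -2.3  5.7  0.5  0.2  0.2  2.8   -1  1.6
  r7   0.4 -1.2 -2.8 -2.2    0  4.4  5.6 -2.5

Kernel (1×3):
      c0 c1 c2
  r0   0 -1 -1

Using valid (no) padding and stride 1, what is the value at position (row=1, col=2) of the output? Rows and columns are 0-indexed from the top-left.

-1.4

The receptive field on the input at this output position is [0.8 3.7 -2.3]. Elementwise product with the kernel and sum: 3.7·-1 + -2.3·-1.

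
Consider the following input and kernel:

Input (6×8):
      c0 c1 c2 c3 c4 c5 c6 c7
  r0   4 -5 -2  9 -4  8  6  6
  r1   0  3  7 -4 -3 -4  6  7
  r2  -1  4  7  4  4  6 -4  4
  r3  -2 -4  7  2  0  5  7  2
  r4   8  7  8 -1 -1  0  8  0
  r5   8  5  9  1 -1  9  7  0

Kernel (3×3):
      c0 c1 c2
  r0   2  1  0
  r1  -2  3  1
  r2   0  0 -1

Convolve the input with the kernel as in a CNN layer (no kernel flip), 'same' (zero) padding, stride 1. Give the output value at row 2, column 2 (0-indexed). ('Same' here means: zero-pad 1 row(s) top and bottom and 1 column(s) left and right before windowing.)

28

The receptive field on the zero-padded input at this output position is [3 7 -4 / 4 7 4 / -4 7 2]. Elementwise product with the kernel and sum: 3·2 + 7·1 + 4·-2 + 7·3 + 4·1 + 2·-1.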